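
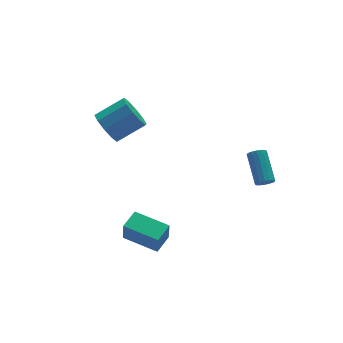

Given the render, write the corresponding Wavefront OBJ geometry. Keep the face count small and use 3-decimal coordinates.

v -2.248 3.703 2.574
v -1.689 3.866 1.653
v -0.093 3.66 2.585
v -0.652 3.497 3.506
v -1.784 4.464 1.947
v -0.188 4.259 2.88
v -2.056 4.772 2.481
v -0.46 4.566 3.414
v -2.402 4.671 3.051
v -0.806 4.465 3.983
v -2.689 4.2 3.438
v -1.092 3.995 4.37
v -2.807 3.54 3.495
v -1.211 3.334 4.427
v -2.712 2.941 3.2
v -1.116 2.736 4.133
v -2.44 2.634 2.666
v -0.844 2.428 3.599
v -2.094 2.735 2.097
v -0.498 2.529 3.029
v -1.808 3.205 1.71
v -0.211 3 2.642
v 3.259 -3.763 1.663
v 3.615 -4.037 1.943
v 3.977 -2.452 3.037
v 3.621 -2.177 2.757
v 3.757 -3.927 1.736
v 4.12 -2.342 2.83
v 3.766 -3.773 1.509
v 4.128 -2.187 2.604
v 3.639 -3.615 1.324
v 4.001 -2.03 2.418
v 3.41 -3.498 1.229
v 3.772 -1.913 2.324
v 3.14 -3.451 1.251
v 3.503 -1.866 2.345
v 2.903 -3.488 1.383
v 3.265 -1.903 2.477
v 2.76 -3.598 1.59
v 3.123 -2.013 2.684
v 2.752 -3.753 1.816
v 3.114 -2.167 2.911
v 2.879 -3.91 2.002
v 3.241 -2.325 3.096
v 3.108 -4.027 2.096
v 3.47 -2.442 3.191
v 3.377 -4.074 2.075
v 3.74 -2.489 3.169
v -3.615 -1.063 -2.297
v -3.71 -1.35 -1.022
v -2.629 -0.398 -2.074
v -2.724 -0.684 -0.799
v -2.436 -2.716 -2.581
v -2.531 -3.002 -1.306
v -1.45 -2.05 -2.358
v -1.545 -2.337 -1.083
f 2 1 5
f 2 5 3
f 3 5 6
f 3 6 4
f 5 1 7
f 5 7 6
f 6 7 8
f 6 8 4
f 7 1 9
f 7 9 8
f 8 9 10
f 8 10 4
f 9 1 11
f 9 11 10
f 10 11 12
f 10 12 4
f 11 1 13
f 11 13 12
f 12 13 14
f 12 14 4
f 13 1 15
f 13 15 14
f 14 15 16
f 14 16 4
f 15 1 17
f 15 17 16
f 16 17 18
f 16 18 4
f 17 1 19
f 17 19 18
f 18 19 20
f 18 20 4
f 19 1 21
f 19 21 20
f 20 21 22
f 20 22 4
f 21 1 2
f 21 2 22
f 22 2 3
f 22 3 4
f 24 23 27
f 24 27 25
f 25 27 28
f 25 28 26
f 27 23 29
f 27 29 28
f 28 29 30
f 28 30 26
f 29 23 31
f 29 31 30
f 30 31 32
f 30 32 26
f 31 23 33
f 31 33 32
f 32 33 34
f 32 34 26
f 33 23 35
f 33 35 34
f 34 35 36
f 34 36 26
f 35 23 37
f 35 37 36
f 36 37 38
f 36 38 26
f 37 23 39
f 37 39 38
f 38 39 40
f 38 40 26
f 39 23 41
f 39 41 40
f 40 41 42
f 40 42 26
f 41 23 43
f 41 43 42
f 42 43 44
f 42 44 26
f 43 23 45
f 43 45 44
f 44 45 46
f 44 46 26
f 45 23 47
f 45 47 46
f 46 47 48
f 46 48 26
f 47 23 24
f 47 24 48
f 48 24 25
f 48 25 26
f 50 52 49
f 53 50 49
f 49 52 51
f 51 53 49
f 50 56 52
f 54 50 53
f 54 56 50
f 52 56 51
f 55 53 51
f 51 56 55
f 55 54 53
f 56 54 55



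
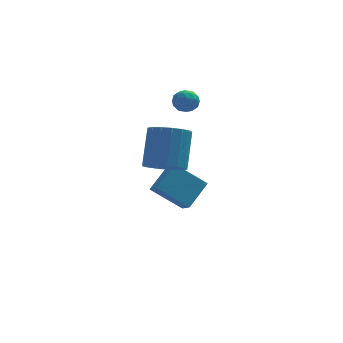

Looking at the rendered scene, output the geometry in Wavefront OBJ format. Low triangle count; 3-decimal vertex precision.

v 0.525 0.425 1.661
v 0.897 0.956 1.909
v 1.203 -0.296 2.191
v 1.575 0.235 2.439
v 0.928 0.128 2.666
v 0.509 0.574 2.339
v 1.591 0.086 1.761
v 1.172 0.532 1.434
v 1.556 0.747 1.971
v 1.146 0.772 2.53
v 0.954 -0.112 1.57
v 0.544 -0.087 2.129
v 0.651 0.754 1.739
v 1.449 -0.094 2.361
v 1.068 -0.157 2.495
v 1.287 0.155 2.641
v 0.424 0.529 1.992
v 0.642 0.841 2.137
v 0.66 0.354 2.582
v 1.458 -0.181 1.963
v 1.676 0.131 2.108
v 0.813 0.505 1.459
v 1.032 0.817 1.605
v 1.44 0.306 1.518
v 1.257 0.943 1.921
v 1.656 0.519 2.232
v 1.665 0.432 1.833
v 1.419 0.694 1.641
v 1.016 0.958 2.249
v 1.415 0.534 2.561
v 1.035 0.471 2.695
v 0.789 0.733 2.502
v 1.404 0.835 2.286
v 0.685 0.126 1.539
v 1.084 -0.298 1.851
v 1.311 -0.073 1.598
v 1.065 0.189 1.405
v 0.444 0.141 1.868
v 0.843 -0.283 2.179
v 0.681 -0.034 2.459
v 0.435 0.228 2.267
v 0.696 -0.175 1.814
v -0.322 -4.26 0.059
v 0.594 -3.996 -0.276
v 0.918 -2.857 1.506
v 0.002 -3.12 1.841
v 0.304 -3.648 -0.446
v 0.628 -2.509 1.337
v -0.129 -3.441 -0.5
v 0.195 -2.301 1.283
v -0.606 -3.42 -0.426
v -0.282 -2.281 1.356
v -1.019 -3.592 -0.241
v -0.694 -2.453 1.541
v -1.271 -3.917 0.013
v -0.947 -2.778 1.795
v -1.306 -4.321 0.277
v -0.982 -3.181 2.059
v -1.116 -4.71 0.491
v -0.792 -3.571 2.273
v -0.744 -4.996 0.606
v -0.42 -3.857 2.389
v -0.275 -5.114 0.596
v 0.049 -3.974 2.378
v 0.183 -5.035 0.463
v 0.507 -3.896 2.245
v 0.525 -4.779 0.237
v 0.85 -3.64 2.019
v 0.674 -4.404 -0.03
v 0.998 -3.265 1.753
v 1.147 -0.6 -4.539
v -0.388 -0.425 -3.269
v 0.873 0.06 -4.962
v -0.663 0.235 -3.692
v 2.103 0.445 -3.528
v 0.567 0.62 -2.258
v 1.828 1.105 -3.951
v 0.293 1.28 -2.681
f 1 38 17
f 38 12 41
f 17 41 6
f 38 41 17
f 1 17 13
f 17 6 18
f 13 18 2
f 17 18 13
f 1 13 22
f 13 2 23
f 22 23 8
f 13 23 22
f 1 22 34
f 22 8 37
f 34 37 11
f 22 37 34
f 1 34 38
f 34 11 42
f 38 42 12
f 34 42 38
f 2 18 29
f 18 6 32
f 29 32 10
f 18 32 29
f 6 41 19
f 41 12 40
f 19 40 5
f 41 40 19
f 12 42 39
f 42 11 35
f 39 35 3
f 42 35 39
f 11 37 36
f 37 8 24
f 36 24 7
f 37 24 36
f 8 23 28
f 23 2 25
f 28 25 9
f 23 25 28
f 4 30 16
f 30 10 31
f 16 31 5
f 30 31 16
f 4 16 14
f 16 5 15
f 14 15 3
f 16 15 14
f 4 14 21
f 14 3 20
f 21 20 7
f 14 20 21
f 4 21 26
f 21 7 27
f 26 27 9
f 21 27 26
f 4 26 30
f 26 9 33
f 30 33 10
f 26 33 30
f 5 31 19
f 31 10 32
f 19 32 6
f 31 32 19
f 3 15 39
f 15 5 40
f 39 40 12
f 15 40 39
f 7 20 36
f 20 3 35
f 36 35 11
f 20 35 36
f 9 27 28
f 27 7 24
f 28 24 8
f 27 24 28
f 10 33 29
f 33 9 25
f 29 25 2
f 33 25 29
f 44 43 47
f 44 47 45
f 45 47 48
f 45 48 46
f 47 43 49
f 47 49 48
f 48 49 50
f 48 50 46
f 49 43 51
f 49 51 50
f 50 51 52
f 50 52 46
f 51 43 53
f 51 53 52
f 52 53 54
f 52 54 46
f 53 43 55
f 53 55 54
f 54 55 56
f 54 56 46
f 55 43 57
f 55 57 56
f 56 57 58
f 56 58 46
f 57 43 59
f 57 59 58
f 58 59 60
f 58 60 46
f 59 43 61
f 59 61 60
f 60 61 62
f 60 62 46
f 61 43 63
f 61 63 62
f 62 63 64
f 62 64 46
f 63 43 65
f 63 65 64
f 64 65 66
f 64 66 46
f 65 43 67
f 65 67 66
f 66 67 68
f 66 68 46
f 67 43 69
f 67 69 68
f 68 69 70
f 68 70 46
f 69 43 44
f 69 44 70
f 70 44 45
f 70 45 46
f 72 74 71
f 75 72 71
f 71 74 73
f 73 75 71
f 72 78 74
f 76 72 75
f 76 78 72
f 74 78 73
f 77 75 73
f 73 78 77
f 77 76 75
f 78 76 77



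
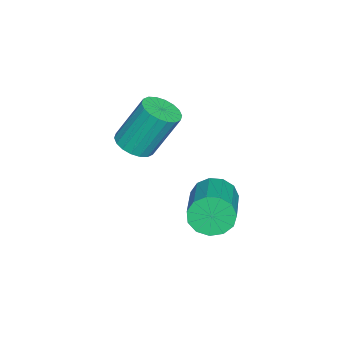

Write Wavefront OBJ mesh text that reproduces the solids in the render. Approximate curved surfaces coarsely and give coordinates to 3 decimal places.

v 0.632 -2.779 -3.212
v 1.265 -2.354 -3.318
v 0.961 -1.455 -1.535
v 0.328 -1.881 -1.428
v 1.018 -2.16 -3.458
v 0.715 -1.262 -1.674
v 0.695 -2.09 -3.548
v 0.392 -1.191 -1.765
v 0.36 -2.155 -3.572
v 0.057 -1.257 -1.789
v 0.078 -2.345 -3.525
v -0.225 -1.446 -1.741
v -0.094 -2.62 -3.415
v -0.397 -1.722 -1.632
v -0.122 -2.927 -3.266
v -0.425 -2.029 -1.482
v -0.001 -3.205 -3.105
v -0.305 -2.306 -1.322
v 0.245 -3.398 -2.966
v -0.058 -2.5 -1.182
v 0.568 -3.469 -2.875
v 0.265 -2.57 -1.092
v 0.903 -3.403 -2.851
v 0.6 -2.505 -1.068
v 1.185 -3.214 -2.899
v 0.882 -2.315 -1.115
v 1.357 -2.938 -3.008
v 1.054 -2.04 -1.225
v 1.385 -2.631 -3.158
v 1.082 -1.733 -1.374
v 2.626 0.734 -3.586
v 2.953 0.337 -4.199
v 4.96 0.888 -3.486
v 4.634 1.286 -2.874
v 2.888 0.759 -4.342
v 4.895 1.31 -3.629
v 2.74 1.174 -4.245
v 4.747 1.725 -3.532
v 2.556 1.449 -3.939
v 4.563 2 -3.227
v 2.394 1.497 -3.521
v 4.401 2.048 -2.809
v 2.306 1.303 -3.124
v 4.313 1.854 -2.411
v 2.32 0.929 -2.873
v 4.327 1.48 -2.161
v 2.431 0.493 -2.849
v 4.438 1.044 -2.137
v 2.604 0.133 -3.059
v 4.611 0.684 -2.346
v 2.785 -0.035 -3.436
v 4.792 0.516 -2.724
v 2.915 0.041 -3.861
v 4.922 0.592 -3.149
f 2 1 5
f 2 5 3
f 3 5 6
f 3 6 4
f 5 1 7
f 5 7 6
f 6 7 8
f 6 8 4
f 7 1 9
f 7 9 8
f 8 9 10
f 8 10 4
f 9 1 11
f 9 11 10
f 10 11 12
f 10 12 4
f 11 1 13
f 11 13 12
f 12 13 14
f 12 14 4
f 13 1 15
f 13 15 14
f 14 15 16
f 14 16 4
f 15 1 17
f 15 17 16
f 16 17 18
f 16 18 4
f 17 1 19
f 17 19 18
f 18 19 20
f 18 20 4
f 19 1 21
f 19 21 20
f 20 21 22
f 20 22 4
f 21 1 23
f 21 23 22
f 22 23 24
f 22 24 4
f 23 1 25
f 23 25 24
f 24 25 26
f 24 26 4
f 25 1 27
f 25 27 26
f 26 27 28
f 26 28 4
f 27 1 29
f 27 29 28
f 28 29 30
f 28 30 4
f 29 1 2
f 29 2 30
f 30 2 3
f 30 3 4
f 32 31 35
f 32 35 33
f 33 35 36
f 33 36 34
f 35 31 37
f 35 37 36
f 36 37 38
f 36 38 34
f 37 31 39
f 37 39 38
f 38 39 40
f 38 40 34
f 39 31 41
f 39 41 40
f 40 41 42
f 40 42 34
f 41 31 43
f 41 43 42
f 42 43 44
f 42 44 34
f 43 31 45
f 43 45 44
f 44 45 46
f 44 46 34
f 45 31 47
f 45 47 46
f 46 47 48
f 46 48 34
f 47 31 49
f 47 49 48
f 48 49 50
f 48 50 34
f 49 31 51
f 49 51 50
f 50 51 52
f 50 52 34
f 51 31 53
f 51 53 52
f 52 53 54
f 52 54 34
f 53 31 32
f 53 32 54
f 54 32 33
f 54 33 34



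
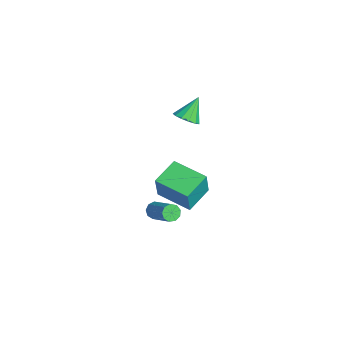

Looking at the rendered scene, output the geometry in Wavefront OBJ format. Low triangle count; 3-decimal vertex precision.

v 0.685 -2.758 -3.804
v 1.192 -3.011 -2.117
v -0.419 -1.425 -3.273
v 0.088 -1.678 -1.586
v 2.312 -1.302 -4.074
v 2.819 -1.555 -2.387
v 1.208 0.031 -3.543
v 1.715 -0.222 -1.856
v -3.52 -0.141 -1.044
v -3.012 0.509 -1.251
v -4.08 0.721 0.284
v -3.428 0.586 -1.477
v -3.873 0.432 -1.564
v -4.206 0.096 -1.487
v -4.32 -0.315 -1.269
v -4.181 -0.671 -0.98
v -3.832 -0.858 -0.711
v -3.383 -0.817 -0.548
v -2.978 -0.562 -0.543
v -2.745 -0.173 -0.697
v -2.758 0.227 -0.961
v 3.159 -3.446 -2.907
v 3.416 -3.282 -3.389
v 4.917 -2.71 -2.394
v 4.661 -2.874 -1.913
v 3.206 -2.987 -3.243
v 4.708 -2.415 -2.248
v 2.975 -2.908 -2.939
v 4.477 -2.335 -1.944
v 2.83 -3.08 -2.621
v 4.331 -2.508 -1.626
v 2.839 -3.423 -2.437
v 4.34 -2.851 -1.442
v 2.997 -3.777 -2.473
v 4.499 -3.205 -1.478
v 3.232 -3.977 -2.712
v 4.734 -3.405 -1.717
v 3.432 -3.928 -3.043
v 4.934 -3.355 -2.048
v 3.505 -3.653 -3.31
v 5.007 -3.081 -2.316
f 2 4 1
f 5 2 1
f 1 4 3
f 3 5 1
f 2 8 4
f 6 2 5
f 6 8 2
f 4 8 3
f 7 5 3
f 3 8 7
f 7 6 5
f 8 6 7
f 10 9 12
f 10 12 11
f 12 9 13
f 12 13 11
f 13 9 14
f 13 14 11
f 14 9 15
f 14 15 11
f 15 9 16
f 15 16 11
f 16 9 17
f 16 17 11
f 17 9 18
f 17 18 11
f 18 9 19
f 18 19 11
f 19 9 20
f 19 20 11
f 20 9 21
f 20 21 11
f 21 9 10
f 21 10 11
f 23 22 26
f 23 26 24
f 24 26 27
f 24 27 25
f 26 22 28
f 26 28 27
f 27 28 29
f 27 29 25
f 28 22 30
f 28 30 29
f 29 30 31
f 29 31 25
f 30 22 32
f 30 32 31
f 31 32 33
f 31 33 25
f 32 22 34
f 32 34 33
f 33 34 35
f 33 35 25
f 34 22 36
f 34 36 35
f 35 36 37
f 35 37 25
f 36 22 38
f 36 38 37
f 37 38 39
f 37 39 25
f 38 22 40
f 38 40 39
f 39 40 41
f 39 41 25
f 40 22 23
f 40 23 41
f 41 23 24
f 41 24 25



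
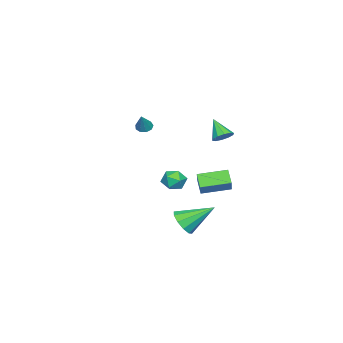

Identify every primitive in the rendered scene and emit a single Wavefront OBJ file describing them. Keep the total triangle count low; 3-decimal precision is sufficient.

v 2.337 4.481 0.02
v 1.861 4.059 0.67
v 3.17 4.855 0.874
v 2.694 4.433 1.524
v 3.186 3.147 -0.224
v 2.71 2.725 0.426
v 4.019 3.521 0.63
v 3.543 3.099 1.28
v 4.086 2.592 -2.047
v 4.552 2.322 -1.389
v 3.374 4.028 -0.953
v 4.838 2.67 -1.659
v 4.838 2.988 -2.077
v 4.55 3.155 -2.484
v 4.085 3.107 -2.723
v 3.62 2.862 -2.704
v 3.334 2.514 -2.434
v 3.335 2.196 -2.016
v 3.622 2.029 -1.61
v 4.087 2.078 -1.37
v -3.163 -3.461 1.062
v -2.854 -3.161 0.788
v -2.437 -3.259 2.098
v -3.11 -2.971 0.93
v -3.39 -3.01 1.134
v -3.564 -3.26 1.305
v -3.55 -3.604 1.362
v -3.355 -3.881 1.279
v -3.07 -3.961 1.095
v -2.828 -3.807 0.895
v -2.743 -3.491 0.774
v -0.12 2.809 2.506
v 0.453 2.769 2.741
v -0.58 2.011 3.494
v 0.279 3.069 2.903
v -0.047 3.271 2.914
v -0.401 3.295 2.769
v -0.647 3.134 2.523
v -0.692 2.849 2.272
v -0.519 2.548 2.11
v -0.193 2.347 2.099
v 0.161 2.322 2.244
v 0.408 2.483 2.489
v -2.541 -0.823 -2.992
v -1.961 -1.309 -2.771
v -3.339 -1.411 -2.189
v -2.759 -1.897 -1.968
v -2.732 -1.134 -1.769
v -2.238 -0.771 -2.266
v -3.062 -1.949 -2.694
v -2.568 -1.586 -3.191
v -2.282 -2.005 -2.587
v -2.078 -1.501 -2.015
v -3.222 -1.219 -2.945
v -3.018 -0.715 -2.373
f 2 4 1
f 5 2 1
f 1 4 3
f 3 5 1
f 2 8 4
f 6 2 5
f 6 8 2
f 4 8 3
f 7 5 3
f 3 8 7
f 7 6 5
f 8 6 7
f 10 9 12
f 10 12 11
f 12 9 13
f 12 13 11
f 13 9 14
f 13 14 11
f 14 9 15
f 14 15 11
f 15 9 16
f 15 16 11
f 16 9 17
f 16 17 11
f 17 9 18
f 17 18 11
f 18 9 19
f 18 19 11
f 19 9 20
f 19 20 11
f 20 9 10
f 20 10 11
f 22 21 24
f 22 24 23
f 24 21 25
f 24 25 23
f 25 21 26
f 25 26 23
f 26 21 27
f 26 27 23
f 27 21 28
f 27 28 23
f 28 21 29
f 28 29 23
f 29 21 30
f 29 30 23
f 30 21 31
f 30 31 23
f 31 21 22
f 31 22 23
f 33 32 35
f 33 35 34
f 35 32 36
f 35 36 34
f 36 32 37
f 36 37 34
f 37 32 38
f 37 38 34
f 38 32 39
f 38 39 34
f 39 32 40
f 39 40 34
f 40 32 41
f 40 41 34
f 41 32 42
f 41 42 34
f 42 32 43
f 42 43 34
f 43 32 33
f 43 33 34
f 44 55 49
f 44 49 45
f 44 45 51
f 44 51 54
f 44 54 55
f 45 49 53
f 49 55 48
f 55 54 46
f 54 51 50
f 51 45 52
f 47 53 48
f 47 48 46
f 47 46 50
f 47 50 52
f 47 52 53
f 48 53 49
f 46 48 55
f 50 46 54
f 52 50 51
f 53 52 45



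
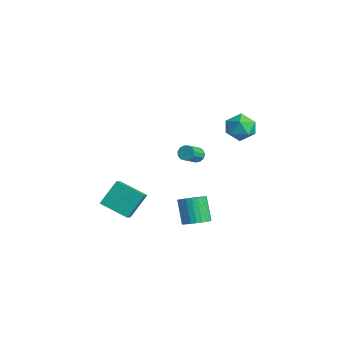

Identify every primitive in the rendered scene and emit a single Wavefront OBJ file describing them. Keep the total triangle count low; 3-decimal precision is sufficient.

v 1.043 4.192 3.425
v 1.837 4.094 2.827
v 1.143 2.626 3.813
v 1.937 2.528 3.215
v 2.009 3.06 4.057
v 1.947 4.028 3.818
v 1.033 2.692 2.822
v 0.971 3.66 2.583
v 1.831 3.168 2.454
v 2.434 3.395 3.218
v 0.546 3.325 3.422
v 1.149 3.552 4.186
v -1.226 1.946 -0.007
v -0.79 2.004 -0.303
v -0.198 1.091 0.391
v -0.634 1.034 0.687
v -0.762 2.195 -0.075
v -0.171 1.282 0.619
v -0.882 2.307 0.174
v -0.291 1.394 0.869
v -1.111 2.304 0.366
v -0.52 1.392 1.061
v -1.376 2.188 0.439
v -0.785 1.276 1.134
v -1.594 1.995 0.371
v -1.003 1.083 1.065
v -1.694 1.787 0.182
v -1.103 0.874 0.877
v -1.646 1.629 -0.066
v -1.055 0.716 0.628
v -1.464 1.572 -0.296
v -0.873 0.659 0.398
v -1.207 1.633 -0.435
v -0.615 0.721 0.26
v -0.955 1.794 -0.437
v -0.364 0.882 0.257
v -4.027 -2.646 -4.475
v -3.439 -3.077 -4.059
v -4.233 -1.53 -3.027
v -3.645 -1.961 -2.611
v -2.695 -1.499 -5.169
v -2.107 -1.93 -4.753
v -2.901 -0.383 -3.721
v -2.313 -0.814 -3.305
v 1.55 0.752 -3.676
v 2.197 0.463 -3.264
v 1.318 0.559 -1.813
v 0.67 0.848 -2.224
v 2.252 0.778 -3.252
v 1.372 0.874 -1.801
v 2.199 1.089 -3.305
v 1.319 1.185 -1.853
v 2.047 1.349 -3.414
v 1.168 1.445 -1.962
v 1.82 1.518 -3.563
v 0.94 1.614 -2.111
v 1.552 1.57 -3.729
v 0.672 1.666 -2.277
v 1.283 1.498 -3.887
v 0.403 1.594 -2.436
v 1.055 1.312 -4.013
v 0.175 1.408 -2.561
v 0.902 1.041 -4.087
v 0.023 1.137 -2.636
v 0.848 0.726 -4.099
v -0.032 0.822 -2.648
v 0.901 0.415 -4.047
v 0.021 0.511 -2.595
v 1.052 0.155 -3.938
v 0.173 0.251 -2.486
v 1.28 -0.014 -3.789
v 0.4 0.082 -2.337
v 1.548 -0.066 -3.623
v 0.668 0.03 -2.171
v 1.817 0.006 -3.464
v 0.937 0.102 -2.013
v 2.045 0.192 -3.339
v 1.165 0.288 -1.887
f 1 12 6
f 1 6 2
f 1 2 8
f 1 8 11
f 1 11 12
f 2 6 10
f 6 12 5
f 12 11 3
f 11 8 7
f 8 2 9
f 4 10 5
f 4 5 3
f 4 3 7
f 4 7 9
f 4 9 10
f 5 10 6
f 3 5 12
f 7 3 11
f 9 7 8
f 10 9 2
f 14 13 17
f 14 17 15
f 15 17 18
f 15 18 16
f 17 13 19
f 17 19 18
f 18 19 20
f 18 20 16
f 19 13 21
f 19 21 20
f 20 21 22
f 20 22 16
f 21 13 23
f 21 23 22
f 22 23 24
f 22 24 16
f 23 13 25
f 23 25 24
f 24 25 26
f 24 26 16
f 25 13 27
f 25 27 26
f 26 27 28
f 26 28 16
f 27 13 29
f 27 29 28
f 28 29 30
f 28 30 16
f 29 13 31
f 29 31 30
f 30 31 32
f 30 32 16
f 31 13 33
f 31 33 32
f 32 33 34
f 32 34 16
f 33 13 35
f 33 35 34
f 34 35 36
f 34 36 16
f 35 13 14
f 35 14 36
f 36 14 15
f 36 15 16
f 38 40 37
f 41 38 37
f 37 40 39
f 39 41 37
f 38 44 40
f 42 38 41
f 42 44 38
f 40 44 39
f 43 41 39
f 39 44 43
f 43 42 41
f 44 42 43
f 46 45 49
f 46 49 47
f 47 49 50
f 47 50 48
f 49 45 51
f 49 51 50
f 50 51 52
f 50 52 48
f 51 45 53
f 51 53 52
f 52 53 54
f 52 54 48
f 53 45 55
f 53 55 54
f 54 55 56
f 54 56 48
f 55 45 57
f 55 57 56
f 56 57 58
f 56 58 48
f 57 45 59
f 57 59 58
f 58 59 60
f 58 60 48
f 59 45 61
f 59 61 60
f 60 61 62
f 60 62 48
f 61 45 63
f 61 63 62
f 62 63 64
f 62 64 48
f 63 45 65
f 63 65 64
f 64 65 66
f 64 66 48
f 65 45 67
f 65 67 66
f 66 67 68
f 66 68 48
f 67 45 69
f 67 69 68
f 68 69 70
f 68 70 48
f 69 45 71
f 69 71 70
f 70 71 72
f 70 72 48
f 71 45 73
f 71 73 72
f 72 73 74
f 72 74 48
f 73 45 75
f 73 75 74
f 74 75 76
f 74 76 48
f 75 45 77
f 75 77 76
f 76 77 78
f 76 78 48
f 77 45 46
f 77 46 78
f 78 46 47
f 78 47 48



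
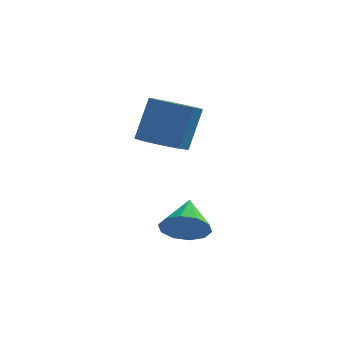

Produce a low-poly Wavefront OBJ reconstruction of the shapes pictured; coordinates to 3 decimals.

v 3.714 -3.175 -3.751
v 4.324 -2.724 -4.356
v 3.586 -1.845 -2.889
v 3.767 -2.645 -4.561
v 3.189 -2.768 -4.458
v 2.812 -3.046 -4.084
v 2.78 -3.374 -3.583
v 3.104 -3.626 -3.146
v 3.661 -3.705 -2.94
v 4.239 -3.582 -3.044
v 4.616 -3.304 -3.418
v 4.649 -2.976 -3.919
v 2.206 -0.42 -0.724
v 3.226 -0.463 -0.922
v 3.614 0.197 0.925
v 2.594 0.24 1.124
v 2.971 0.177 -1.098
v 3.358 0.838 0.75
v 2.358 0.538 -1.098
v 2.745 1.199 0.749
v 1.674 0.45 -0.924
v 2.061 1.111 0.924
v 1.239 -0.045 -0.655
v 1.626 0.616 1.192
v 1.257 -0.715 -0.419
v 1.644 -0.055 1.428
v 1.719 -1.248 -0.326
v 2.106 -0.587 1.522
v 2.409 -1.394 -0.418
v 2.796 -0.733 1.429
v 3.004 -1.084 -0.654
v 3.392 -0.423 1.194
f 2 1 4
f 2 4 3
f 4 1 5
f 4 5 3
f 5 1 6
f 5 6 3
f 6 1 7
f 6 7 3
f 7 1 8
f 7 8 3
f 8 1 9
f 8 9 3
f 9 1 10
f 9 10 3
f 10 1 11
f 10 11 3
f 11 1 12
f 11 12 3
f 12 1 2
f 12 2 3
f 14 13 17
f 14 17 15
f 15 17 18
f 15 18 16
f 17 13 19
f 17 19 18
f 18 19 20
f 18 20 16
f 19 13 21
f 19 21 20
f 20 21 22
f 20 22 16
f 21 13 23
f 21 23 22
f 22 23 24
f 22 24 16
f 23 13 25
f 23 25 24
f 24 25 26
f 24 26 16
f 25 13 27
f 25 27 26
f 26 27 28
f 26 28 16
f 27 13 29
f 27 29 28
f 28 29 30
f 28 30 16
f 29 13 31
f 29 31 30
f 30 31 32
f 30 32 16
f 31 13 14
f 31 14 32
f 32 14 15
f 32 15 16



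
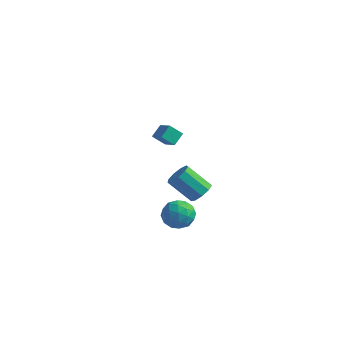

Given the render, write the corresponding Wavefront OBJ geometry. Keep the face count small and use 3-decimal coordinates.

v -2.04 2.66 -3.08
v -1.635 2.088 -2.842
v -2.834 1.728 -1.663
v -3.24 2.3 -1.9
v -1.51 2.507 -2.587
v -2.709 2.147 -1.407
v -1.633 2.998 -2.563
v -2.832 2.638 -1.383
v -1.947 3.33 -2.78
v -3.146 2.97 -1.601
v -2.304 3.349 -3.138
v -3.503 2.989 -1.958
v -2.538 3.045 -3.468
v -3.737 2.686 -2.289
v -2.54 2.561 -3.617
v -3.739 2.202 -2.438
v -2.307 2.124 -3.514
v -3.506 1.764 -2.335
v -1.95 1.937 -3.208
v -3.149 1.577 -2.029
v -1.816 0.968 -4.453
v -1.426 0.38 -3.839
v -2.994 1.16 -3.521
v -2.604 0.572 -2.907
v -2.218 1.41 -3.062
v -1.49 1.292 -3.638
v -2.93 0.248 -3.722
v -2.202 0.13 -4.298
v -2.114 -0.065 -3.387
v -1.674 0.653 -2.979
v -2.746 0.887 -4.381
v -2.306 1.605 -3.973
v -1.518 0.658 -4.228
v -2.902 0.882 -3.132
v -2.676 1.375 -3.223
v -2.446 1.03 -2.862
v -1.555 1.193 -4.109
v -1.326 0.848 -3.748
v -1.792 1.453 -3.292
v -3.094 0.692 -3.612
v -2.865 0.347 -3.251
v -1.974 0.51 -4.498
v -1.744 0.165 -4.137
v -2.628 0.087 -4.068
v -1.693 0.05 -3.601
v -2.385 0.163 -3.054
v -2.577 -0.028 -3.533
v -2.149 -0.097 -3.871
v -1.434 0.472 -3.361
v -2.127 0.585 -2.814
v -1.9 1.078 -2.904
v -1.472 1.008 -3.243
v -1.839 0.211 -3.096
v -2.293 0.955 -4.546
v -2.986 1.068 -3.999
v -2.948 0.532 -4.117
v -2.52 0.462 -4.456
v -2.035 1.377 -4.306
v -2.727 1.49 -3.759
v -2.271 1.637 -3.489
v -1.843 1.568 -3.827
v -2.581 1.329 -4.264
v -1.844 -1.293 3.336
v -1.797 -0.634 3.805
v -2.626 -0.933 2.91
v -2.579 -0.275 3.379
v -1.341 -0.905 2.741
v -1.294 -0.247 3.21
v -2.123 -0.546 2.315
v -2.076 0.113 2.784
f 2 1 5
f 2 5 3
f 3 5 6
f 3 6 4
f 5 1 7
f 5 7 6
f 6 7 8
f 6 8 4
f 7 1 9
f 7 9 8
f 8 9 10
f 8 10 4
f 9 1 11
f 9 11 10
f 10 11 12
f 10 12 4
f 11 1 13
f 11 13 12
f 12 13 14
f 12 14 4
f 13 1 15
f 13 15 14
f 14 15 16
f 14 16 4
f 15 1 17
f 15 17 16
f 16 17 18
f 16 18 4
f 17 1 19
f 17 19 18
f 18 19 20
f 18 20 4
f 19 1 2
f 19 2 20
f 20 2 3
f 20 3 4
f 21 58 37
f 58 32 61
f 37 61 26
f 58 61 37
f 21 37 33
f 37 26 38
f 33 38 22
f 37 38 33
f 21 33 42
f 33 22 43
f 42 43 28
f 33 43 42
f 21 42 54
f 42 28 57
f 54 57 31
f 42 57 54
f 21 54 58
f 54 31 62
f 58 62 32
f 54 62 58
f 22 38 49
f 38 26 52
f 49 52 30
f 38 52 49
f 26 61 39
f 61 32 60
f 39 60 25
f 61 60 39
f 32 62 59
f 62 31 55
f 59 55 23
f 62 55 59
f 31 57 56
f 57 28 44
f 56 44 27
f 57 44 56
f 28 43 48
f 43 22 45
f 48 45 29
f 43 45 48
f 24 50 36
f 50 30 51
f 36 51 25
f 50 51 36
f 24 36 34
f 36 25 35
f 34 35 23
f 36 35 34
f 24 34 41
f 34 23 40
f 41 40 27
f 34 40 41
f 24 41 46
f 41 27 47
f 46 47 29
f 41 47 46
f 24 46 50
f 46 29 53
f 50 53 30
f 46 53 50
f 25 51 39
f 51 30 52
f 39 52 26
f 51 52 39
f 23 35 59
f 35 25 60
f 59 60 32
f 35 60 59
f 27 40 56
f 40 23 55
f 56 55 31
f 40 55 56
f 29 47 48
f 47 27 44
f 48 44 28
f 47 44 48
f 30 53 49
f 53 29 45
f 49 45 22
f 53 45 49
f 64 66 63
f 67 64 63
f 63 66 65
f 65 67 63
f 64 70 66
f 68 64 67
f 68 70 64
f 66 70 65
f 69 67 65
f 65 70 69
f 69 68 67
f 70 68 69



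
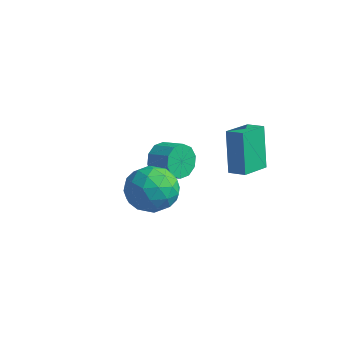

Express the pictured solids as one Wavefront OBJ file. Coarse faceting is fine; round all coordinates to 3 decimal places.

v -3.437 3.559 -2.074
v -3.125 3.167 -2.881
v -1.992 3.309 -2.513
v -2.303 3.701 -1.706
v -3.17 3.746 -2.967
v -2.036 3.888 -2.598
v -3.316 4.253 -2.711
v -2.183 4.396 -2.342
v -3.509 4.496 -2.213
v -2.376 4.638 -1.844
v -3.674 4.38 -1.661
v -2.541 4.523 -1.292
v -3.748 3.951 -1.267
v -2.615 4.093 -0.899
v -3.704 3.372 -1.182
v -2.57 3.514 -0.813
v -3.557 2.864 -1.438
v -2.424 3.007 -1.069
v -3.364 2.622 -1.936
v -2.231 2.764 -1.567
v -3.199 2.737 -2.488
v -2.066 2.88 -2.119
v 0.738 0.31 0.611
v 1.376 -0.156 -0.36
v -0.256 -1.444 0.8
v 0.382 -1.91 -0.171
v 0.968 -1.68 0.91
v 1.583 -0.596 0.794
v -0.463 -1.004 -0.354
v 0.152 0.08 -0.47
v 0.634 -0.968 -0.956
v 1.518 -1.386 -0.175
v -0.398 -0.214 0.615
v 0.486 -0.632 1.396
v 1.144 0.231 0.109
v -0.024 -1.831 0.331
v 0.32 -1.695 0.966
v 0.695 -1.969 0.396
v 1.266 -0.028 0.787
v 1.641 -0.302 0.216
v 1.401 -1.197 0.963
v -0.521 -1.298 0.224
v -0.146 -1.572 -0.347
v 0.425 0.369 0.044
v 0.8 0.095 -0.526
v -0.281 -0.403 -0.523
v 1.083 -0.52 -0.812
v 0.498 -1.551 -0.701
v 0.002 -1.019 -0.808
v 0.364 -0.382 -0.877
v 1.603 -0.766 -0.353
v 1.018 -1.796 -0.242
v 1.363 -1.661 0.393
v 1.724 -1.024 0.325
v 1.166 -1.243 -0.703
v 0.102 0.196 0.682
v -0.483 -0.834 0.793
v -0.604 -0.576 0.115
v -0.243 0.061 0.047
v 0.622 -0.049 1.141
v 0.037 -1.08 1.252
v 0.756 -1.218 1.317
v 1.118 -0.581 1.248
v -0.046 -0.357 1.143
v 2.528 1.681 1.019
v 1.94 2.107 3.074
v 2.319 3.172 0.65
v 1.731 3.598 2.706
v 3.329 1.842 1.214
v 2.741 2.268 3.27
v 3.12 3.333 0.846
v 2.532 3.759 2.901
f 2 1 5
f 2 5 3
f 3 5 6
f 3 6 4
f 5 1 7
f 5 7 6
f 6 7 8
f 6 8 4
f 7 1 9
f 7 9 8
f 8 9 10
f 8 10 4
f 9 1 11
f 9 11 10
f 10 11 12
f 10 12 4
f 11 1 13
f 11 13 12
f 12 13 14
f 12 14 4
f 13 1 15
f 13 15 14
f 14 15 16
f 14 16 4
f 15 1 17
f 15 17 16
f 16 17 18
f 16 18 4
f 17 1 19
f 17 19 18
f 18 19 20
f 18 20 4
f 19 1 21
f 19 21 20
f 20 21 22
f 20 22 4
f 21 1 2
f 21 2 22
f 22 2 3
f 22 3 4
f 23 60 39
f 60 34 63
f 39 63 28
f 60 63 39
f 23 39 35
f 39 28 40
f 35 40 24
f 39 40 35
f 23 35 44
f 35 24 45
f 44 45 30
f 35 45 44
f 23 44 56
f 44 30 59
f 56 59 33
f 44 59 56
f 23 56 60
f 56 33 64
f 60 64 34
f 56 64 60
f 24 40 51
f 40 28 54
f 51 54 32
f 40 54 51
f 28 63 41
f 63 34 62
f 41 62 27
f 63 62 41
f 34 64 61
f 64 33 57
f 61 57 25
f 64 57 61
f 33 59 58
f 59 30 46
f 58 46 29
f 59 46 58
f 30 45 50
f 45 24 47
f 50 47 31
f 45 47 50
f 26 52 38
f 52 32 53
f 38 53 27
f 52 53 38
f 26 38 36
f 38 27 37
f 36 37 25
f 38 37 36
f 26 36 43
f 36 25 42
f 43 42 29
f 36 42 43
f 26 43 48
f 43 29 49
f 48 49 31
f 43 49 48
f 26 48 52
f 48 31 55
f 52 55 32
f 48 55 52
f 27 53 41
f 53 32 54
f 41 54 28
f 53 54 41
f 25 37 61
f 37 27 62
f 61 62 34
f 37 62 61
f 29 42 58
f 42 25 57
f 58 57 33
f 42 57 58
f 31 49 50
f 49 29 46
f 50 46 30
f 49 46 50
f 32 55 51
f 55 31 47
f 51 47 24
f 55 47 51
f 66 68 65
f 69 66 65
f 65 68 67
f 67 69 65
f 66 72 68
f 70 66 69
f 70 72 66
f 68 72 67
f 71 69 67
f 67 72 71
f 71 70 69
f 72 70 71



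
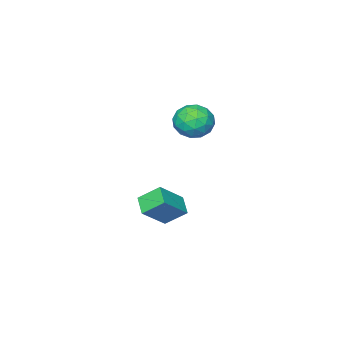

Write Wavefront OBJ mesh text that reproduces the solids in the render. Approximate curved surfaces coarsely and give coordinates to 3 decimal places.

v 2.352 1.202 -4.363
v 1.818 0.305 -3.857
v 3.733 1.062 -3.155
v 3.199 0.165 -2.649
v 3.021 0.315 -5.231
v 2.487 -0.582 -4.725
v 4.402 0.175 -4.023
v 3.868 -0.722 -3.517
v 2.106 1.852 1.028
v 2.954 1.565 1.638
v 1.046 0.915 2.062
v 1.894 0.628 2.672
v 1.545 1.654 2.677
v 2.201 2.233 2.038
v 1.799 0.247 1.662
v 2.455 0.826 1.023
v 2.764 0.574 2.03
v 2.608 1.443 2.657
v 1.392 1.037 1.043
v 1.236 1.906 1.67
v 2.623 1.791 1.242
v 1.377 0.689 2.458
v 1.172 1.292 2.46
v 1.67 1.124 2.819
v 2.18 2.183 1.477
v 2.679 2.015 1.836
v 1.851 2.067 2.446
v 1.321 0.465 1.864
v 1.82 0.297 2.223
v 2.33 1.356 0.881
v 2.828 1.188 1.24
v 2.149 0.413 1.254
v 3.01 1.039 1.831
v 2.387 0.489 2.439
v 2.331 0.265 1.845
v 2.716 0.605 1.47
v 2.918 1.55 2.2
v 2.295 1 2.807
v 2.09 1.602 2.81
v 2.475 1.943 2.434
v 2.806 0.967 2.43
v 1.705 1.48 0.893
v 1.082 0.93 1.5
v 1.525 0.537 1.266
v 1.91 0.878 0.89
v 1.613 1.991 1.261
v 0.99 1.441 1.869
v 1.284 1.875 2.23
v 1.669 2.215 1.855
v 1.194 1.513 1.27
f 2 4 1
f 5 2 1
f 1 4 3
f 3 5 1
f 2 8 4
f 6 2 5
f 6 8 2
f 4 8 3
f 7 5 3
f 3 8 7
f 7 6 5
f 8 6 7
f 9 46 25
f 46 20 49
f 25 49 14
f 46 49 25
f 9 25 21
f 25 14 26
f 21 26 10
f 25 26 21
f 9 21 30
f 21 10 31
f 30 31 16
f 21 31 30
f 9 30 42
f 30 16 45
f 42 45 19
f 30 45 42
f 9 42 46
f 42 19 50
f 46 50 20
f 42 50 46
f 10 26 37
f 26 14 40
f 37 40 18
f 26 40 37
f 14 49 27
f 49 20 48
f 27 48 13
f 49 48 27
f 20 50 47
f 50 19 43
f 47 43 11
f 50 43 47
f 19 45 44
f 45 16 32
f 44 32 15
f 45 32 44
f 16 31 36
f 31 10 33
f 36 33 17
f 31 33 36
f 12 38 24
f 38 18 39
f 24 39 13
f 38 39 24
f 12 24 22
f 24 13 23
f 22 23 11
f 24 23 22
f 12 22 29
f 22 11 28
f 29 28 15
f 22 28 29
f 12 29 34
f 29 15 35
f 34 35 17
f 29 35 34
f 12 34 38
f 34 17 41
f 38 41 18
f 34 41 38
f 13 39 27
f 39 18 40
f 27 40 14
f 39 40 27
f 11 23 47
f 23 13 48
f 47 48 20
f 23 48 47
f 15 28 44
f 28 11 43
f 44 43 19
f 28 43 44
f 17 35 36
f 35 15 32
f 36 32 16
f 35 32 36
f 18 41 37
f 41 17 33
f 37 33 10
f 41 33 37



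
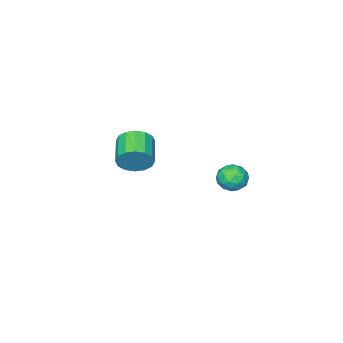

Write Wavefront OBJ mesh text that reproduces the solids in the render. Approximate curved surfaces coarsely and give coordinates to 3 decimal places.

v 2.235 3.105 -2.706
v 2.596 3.605 -2.165
v 2.744 2.055 -2.075
v 3.105 2.555 -1.534
v 2.289 2.476 -1.539
v 1.974 3.125 -1.928
v 3.366 2.535 -2.312
v 3.051 3.184 -2.701
v 3.295 3.252 -1.921
v 2.629 3.216 -1.444
v 2.711 2.444 -2.796
v 2.045 2.408 -2.319
v 2.37 3.448 -2.491
v 2.97 2.212 -1.749
v 2.49 2.166 -1.752
v 2.702 2.46 -1.434
v 2.005 3.166 -2.351
v 2.217 3.459 -2.034
v 2.037 2.796 -1.666
v 3.123 2.201 -2.206
v 3.335 2.494 -1.889
v 2.638 3.2 -2.806
v 2.85 3.494 -2.488
v 3.303 2.864 -2.574
v 2.994 3.534 -2.03
v 3.293 2.916 -1.659
v 3.446 2.905 -2.116
v 3.261 3.286 -2.345
v 2.602 3.513 -1.749
v 2.902 2.895 -1.378
v 2.422 2.849 -1.381
v 2.237 3.231 -1.61
v 3.013 3.305 -1.606
v 2.438 2.765 -2.862
v 2.738 2.147 -2.491
v 3.103 2.429 -2.63
v 2.918 2.811 -2.859
v 2.047 2.744 -2.581
v 2.346 2.126 -2.21
v 2.079 2.374 -1.895
v 1.894 2.755 -2.124
v 2.327 2.355 -2.634
v 3.908 -2.58 -3.006
v 4.425 -2.697 -2.218
v 3.389 -3.817 -1.705
v 2.872 -3.7 -2.494
v 4.1 -2.345 -2.106
v 3.064 -3.465 -1.593
v 3.724 -2.056 -2.235
v 2.687 -3.177 -1.723
v 3.397 -1.908 -2.571
v 2.361 -3.028 -2.059
v 3.207 -1.939 -3.024
v 2.171 -3.059 -2.511
v 3.205 -2.142 -3.472
v 2.169 -3.262 -2.959
v 3.391 -2.463 -3.795
v 2.355 -3.583 -3.282
v 3.716 -2.815 -3.907
v 2.68 -3.935 -3.394
v 4.093 -3.103 -3.777
v 3.056 -4.224 -3.265
v 4.419 -3.252 -3.441
v 3.383 -4.372 -2.929
v 4.609 -3.221 -2.989
v 3.573 -4.341 -2.476
v 4.611 -3.018 -2.541
v 3.575 -4.138 -2.028
f 1 38 17
f 38 12 41
f 17 41 6
f 38 41 17
f 1 17 13
f 17 6 18
f 13 18 2
f 17 18 13
f 1 13 22
f 13 2 23
f 22 23 8
f 13 23 22
f 1 22 34
f 22 8 37
f 34 37 11
f 22 37 34
f 1 34 38
f 34 11 42
f 38 42 12
f 34 42 38
f 2 18 29
f 18 6 32
f 29 32 10
f 18 32 29
f 6 41 19
f 41 12 40
f 19 40 5
f 41 40 19
f 12 42 39
f 42 11 35
f 39 35 3
f 42 35 39
f 11 37 36
f 37 8 24
f 36 24 7
f 37 24 36
f 8 23 28
f 23 2 25
f 28 25 9
f 23 25 28
f 4 30 16
f 30 10 31
f 16 31 5
f 30 31 16
f 4 16 14
f 16 5 15
f 14 15 3
f 16 15 14
f 4 14 21
f 14 3 20
f 21 20 7
f 14 20 21
f 4 21 26
f 21 7 27
f 26 27 9
f 21 27 26
f 4 26 30
f 26 9 33
f 30 33 10
f 26 33 30
f 5 31 19
f 31 10 32
f 19 32 6
f 31 32 19
f 3 15 39
f 15 5 40
f 39 40 12
f 15 40 39
f 7 20 36
f 20 3 35
f 36 35 11
f 20 35 36
f 9 27 28
f 27 7 24
f 28 24 8
f 27 24 28
f 10 33 29
f 33 9 25
f 29 25 2
f 33 25 29
f 44 43 47
f 44 47 45
f 45 47 48
f 45 48 46
f 47 43 49
f 47 49 48
f 48 49 50
f 48 50 46
f 49 43 51
f 49 51 50
f 50 51 52
f 50 52 46
f 51 43 53
f 51 53 52
f 52 53 54
f 52 54 46
f 53 43 55
f 53 55 54
f 54 55 56
f 54 56 46
f 55 43 57
f 55 57 56
f 56 57 58
f 56 58 46
f 57 43 59
f 57 59 58
f 58 59 60
f 58 60 46
f 59 43 61
f 59 61 60
f 60 61 62
f 60 62 46
f 61 43 63
f 61 63 62
f 62 63 64
f 62 64 46
f 63 43 65
f 63 65 64
f 64 65 66
f 64 66 46
f 65 43 67
f 65 67 66
f 66 67 68
f 66 68 46
f 67 43 44
f 67 44 68
f 68 44 45
f 68 45 46



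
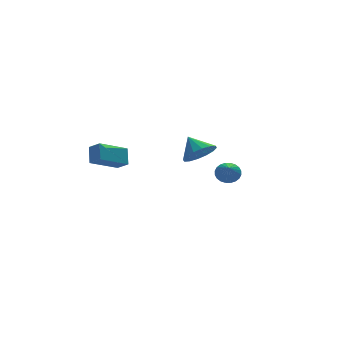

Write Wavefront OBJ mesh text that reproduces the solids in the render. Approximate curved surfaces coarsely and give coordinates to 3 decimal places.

v 3.746 3.089 -0.727
v 4.22 2.592 -1.03
v 3.394 2.231 0.127
v 4.391 2.72 -0.83
v 4.465 2.904 -0.615
v 4.429 3.117 -0.417
v 4.289 3.325 -0.266
v 4.066 3.497 -0.185
v 3.795 3.607 -0.186
v 3.516 3.638 -0.27
v 3.273 3.585 -0.424
v 3.101 3.457 -0.623
v 3.028 3.273 -0.838
v 3.064 3.061 -1.037
v 3.204 2.853 -1.188
v 3.426 2.681 -1.269
v 3.698 2.571 -1.267
v 3.976 2.54 -1.183
v 0.672 -0.169 2.763
v 1.609 0.213 2.633
v 0.388 0.829 3.657
v 1.311 0.454 2.27
v 0.843 0.529 2.039
v 0.328 0.416 2.001
v -0.094 0.147 2.168
v -0.312 -0.207 2.494
v -0.265 -0.551 2.892
v 0.032 -0.792 3.255
v 0.501 -0.867 3.487
v 1.015 -0.754 3.524
v 1.438 -0.485 3.357
v 1.655 -0.131 3.031
v -4.591 2.551 1.805
v -4.348 3.317 2.627
v -2.872 2.913 0.959
v -2.629 3.679 1.782
v -4.211 1.901 2.298
v -3.968 2.667 3.121
v -2.492 2.263 1.453
v -2.249 3.029 2.275
f 2 1 4
f 2 4 3
f 4 1 5
f 4 5 3
f 5 1 6
f 5 6 3
f 6 1 7
f 6 7 3
f 7 1 8
f 7 8 3
f 8 1 9
f 8 9 3
f 9 1 10
f 9 10 3
f 10 1 11
f 10 11 3
f 11 1 12
f 11 12 3
f 12 1 13
f 12 13 3
f 13 1 14
f 13 14 3
f 14 1 15
f 14 15 3
f 15 1 16
f 15 16 3
f 16 1 17
f 16 17 3
f 17 1 18
f 17 18 3
f 18 1 2
f 18 2 3
f 20 19 22
f 20 22 21
f 22 19 23
f 22 23 21
f 23 19 24
f 23 24 21
f 24 19 25
f 24 25 21
f 25 19 26
f 25 26 21
f 26 19 27
f 26 27 21
f 27 19 28
f 27 28 21
f 28 19 29
f 28 29 21
f 29 19 30
f 29 30 21
f 30 19 31
f 30 31 21
f 31 19 32
f 31 32 21
f 32 19 20
f 32 20 21
f 34 36 33
f 37 34 33
f 33 36 35
f 35 37 33
f 34 40 36
f 38 34 37
f 38 40 34
f 36 40 35
f 39 37 35
f 35 40 39
f 39 38 37
f 40 38 39



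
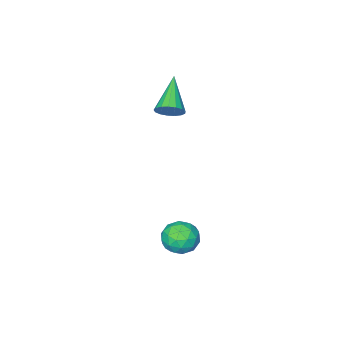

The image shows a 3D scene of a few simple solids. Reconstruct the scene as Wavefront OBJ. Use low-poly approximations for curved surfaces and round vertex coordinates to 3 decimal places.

v -1.078 -2.218 3.331
v -0.772 -1.927 3.927
v -2.322 -3.442 4.569
v -1.043 -1.717 3.861
v -1.323 -1.622 3.674
v -1.546 -1.664 3.408
v -1.662 -1.832 3.125
v -1.644 -2.089 2.889
v -1.496 -2.376 2.754
v -1.253 -2.626 2.752
v -0.969 -2.783 2.882
v -0.71 -2.811 3.115
v -0.535 -2.702 3.397
v -0.485 -2.483 3.665
v -0.57 -2.203 3.856
v 2.372 3.88 -0.03
v 3.232 3.579 0.054
v 2.008 2.641 -0.754
v 2.868 2.34 -0.67
v 2.332 2.404 0.069
v 2.556 3.17 0.516
v 2.684 3.05 -1.216
v 2.908 3.816 -0.769
v 3.424 3.066 -0.679
v 3.207 2.667 0.115
v 2.033 3.553 -0.815
v 1.816 3.154 -0.021
v 2.834 3.838 0.075
v 2.406 2.382 -0.775
v 2.091 2.419 -0.341
v 2.596 2.242 -0.292
v 2.437 3.598 0.347
v 2.942 3.421 0.396
v 2.413 2.73 0.405
v 2.298 2.799 -1.096
v 2.803 2.622 -1.047
v 2.644 3.978 -0.408
v 3.149 3.801 -0.359
v 2.827 3.49 -1.105
v 3.452 3.36 -0.306
v 3.239 2.631 -0.731
v 3.13 3.049 -1.052
v 3.262 3.499 -0.789
v 3.324 3.125 0.161
v 3.111 2.397 -0.265
v 2.795 2.434 0.169
v 2.927 2.884 0.432
v 3.438 2.824 -0.27
v 2.129 3.823 -0.435
v 1.916 3.095 -0.861
v 2.313 3.336 -1.132
v 2.445 3.786 -0.869
v 2.001 3.589 0.031
v 1.788 2.86 -0.394
v 1.978 2.721 0.089
v 2.11 3.171 0.352
v 1.802 3.396 -0.43
f 2 1 4
f 2 4 3
f 4 1 5
f 4 5 3
f 5 1 6
f 5 6 3
f 6 1 7
f 6 7 3
f 7 1 8
f 7 8 3
f 8 1 9
f 8 9 3
f 9 1 10
f 9 10 3
f 10 1 11
f 10 11 3
f 11 1 12
f 11 12 3
f 12 1 13
f 12 13 3
f 13 1 14
f 13 14 3
f 14 1 15
f 14 15 3
f 15 1 2
f 15 2 3
f 16 53 32
f 53 27 56
f 32 56 21
f 53 56 32
f 16 32 28
f 32 21 33
f 28 33 17
f 32 33 28
f 16 28 37
f 28 17 38
f 37 38 23
f 28 38 37
f 16 37 49
f 37 23 52
f 49 52 26
f 37 52 49
f 16 49 53
f 49 26 57
f 53 57 27
f 49 57 53
f 17 33 44
f 33 21 47
f 44 47 25
f 33 47 44
f 21 56 34
f 56 27 55
f 34 55 20
f 56 55 34
f 27 57 54
f 57 26 50
f 54 50 18
f 57 50 54
f 26 52 51
f 52 23 39
f 51 39 22
f 52 39 51
f 23 38 43
f 38 17 40
f 43 40 24
f 38 40 43
f 19 45 31
f 45 25 46
f 31 46 20
f 45 46 31
f 19 31 29
f 31 20 30
f 29 30 18
f 31 30 29
f 19 29 36
f 29 18 35
f 36 35 22
f 29 35 36
f 19 36 41
f 36 22 42
f 41 42 24
f 36 42 41
f 19 41 45
f 41 24 48
f 45 48 25
f 41 48 45
f 20 46 34
f 46 25 47
f 34 47 21
f 46 47 34
f 18 30 54
f 30 20 55
f 54 55 27
f 30 55 54
f 22 35 51
f 35 18 50
f 51 50 26
f 35 50 51
f 24 42 43
f 42 22 39
f 43 39 23
f 42 39 43
f 25 48 44
f 48 24 40
f 44 40 17
f 48 40 44



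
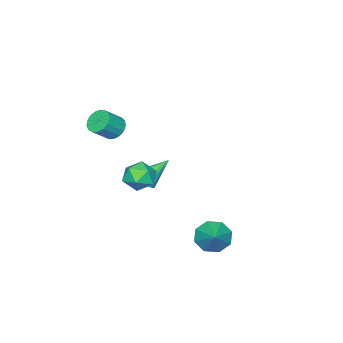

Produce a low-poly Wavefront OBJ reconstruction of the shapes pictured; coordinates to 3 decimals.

v -0.265 2.599 -3.12
v 0.394 2.553 -3.816
v 0.725 3.461 -2.24
v -0.05 3.135 -3.887
v -0.619 3.403 -3.508
v -0.981 3.2 -2.902
v -0.924 2.646 -2.423
v -0.481 2.064 -2.353
v 0.089 1.796 -2.732
v 0.451 1.999 -3.338
v -3.348 -4.151 -3.361
v -2.733 -4.12 -2.932
v -4.312 -3.309 -2.039
v -2.723 -3.814 -3.119
v -2.855 -3.585 -3.362
v -3.101 -3.486 -3.604
v -3.403 -3.539 -3.791
v -3.692 -3.732 -3.879
v -3.902 -4.021 -3.848
v -3.986 -4.34 -3.706
v -3.923 -4.616 -3.485
v -3.728 -4.785 -3.235
v -3.446 -4.808 -3.014
v -3.142 -4.682 -2.873
v -2.884 -4.433 -2.843
v -0.187 -3.461 2.326
v 0.32 -3.384 1.806
v 1.213 -3.662 2.634
v 0.707 -3.739 3.154
v 0.292 -3.064 1.943
v 1.185 -3.342 2.772
v 0.154 -2.835 2.168
v 1.048 -3.113 2.997
v -0.061 -2.749 2.43
v 0.832 -3.028 3.258
v -0.306 -2.827 2.667
v 0.588 -3.105 3.496
v -0.523 -3.049 2.826
v 0.371 -3.328 3.655
v -0.663 -3.366 2.871
v 0.231 -3.645 3.7
v -0.694 -3.705 2.79
v 0.199 -3.983 3.619
v -0.609 -3.988 2.604
v 0.285 -4.266 3.432
v -0.427 -4.15 2.353
v 0.467 -4.428 3.182
v -0.19 -4.154 2.096
v 0.703 -4.432 2.925
v 0.048 -3.999 1.892
v 0.941 -4.278 2.721
v 0.232 -3.721 1.787
v 1.125 -4 2.616
v -0.996 -1.693 -1.503
v -0.563 -2.377 -2.032
v -1.477 -2.783 -0.488
v -1.044 -3.467 -1.017
v -0.512 -2.821 -0.532
v -0.214 -2.147 -1.159
v -1.826 -3.013 -1.361
v -1.528 -2.339 -1.988
v -1.075 -3.192 -1.944
v -0.263 -3.074 -1.432
v -1.777 -2.086 -1.088
v -0.965 -1.968 -0.576
f 2 1 4
f 2 4 3
f 4 1 5
f 4 5 3
f 5 1 6
f 5 6 3
f 6 1 7
f 6 7 3
f 7 1 8
f 7 8 3
f 8 1 9
f 8 9 3
f 9 1 10
f 9 10 3
f 10 1 2
f 10 2 3
f 12 11 14
f 12 14 13
f 14 11 15
f 14 15 13
f 15 11 16
f 15 16 13
f 16 11 17
f 16 17 13
f 17 11 18
f 17 18 13
f 18 11 19
f 18 19 13
f 19 11 20
f 19 20 13
f 20 11 21
f 20 21 13
f 21 11 22
f 21 22 13
f 22 11 23
f 22 23 13
f 23 11 24
f 23 24 13
f 24 11 25
f 24 25 13
f 25 11 12
f 25 12 13
f 27 26 30
f 27 30 28
f 28 30 31
f 28 31 29
f 30 26 32
f 30 32 31
f 31 32 33
f 31 33 29
f 32 26 34
f 32 34 33
f 33 34 35
f 33 35 29
f 34 26 36
f 34 36 35
f 35 36 37
f 35 37 29
f 36 26 38
f 36 38 37
f 37 38 39
f 37 39 29
f 38 26 40
f 38 40 39
f 39 40 41
f 39 41 29
f 40 26 42
f 40 42 41
f 41 42 43
f 41 43 29
f 42 26 44
f 42 44 43
f 43 44 45
f 43 45 29
f 44 26 46
f 44 46 45
f 45 46 47
f 45 47 29
f 46 26 48
f 46 48 47
f 47 48 49
f 47 49 29
f 48 26 50
f 48 50 49
f 49 50 51
f 49 51 29
f 50 26 52
f 50 52 51
f 51 52 53
f 51 53 29
f 52 26 27
f 52 27 53
f 53 27 28
f 53 28 29
f 54 65 59
f 54 59 55
f 54 55 61
f 54 61 64
f 54 64 65
f 55 59 63
f 59 65 58
f 65 64 56
f 64 61 60
f 61 55 62
f 57 63 58
f 57 58 56
f 57 56 60
f 57 60 62
f 57 62 63
f 58 63 59
f 56 58 65
f 60 56 64
f 62 60 61
f 63 62 55



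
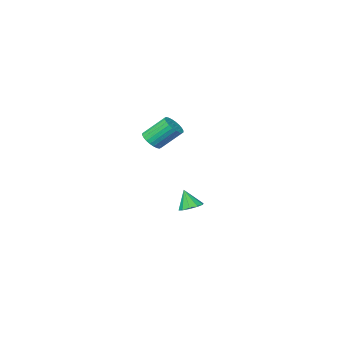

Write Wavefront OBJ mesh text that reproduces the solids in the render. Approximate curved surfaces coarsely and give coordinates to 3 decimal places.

v 1.624 1.456 2.417
v 2.149 1.622 2.744
v 1.28 2.27 3.81
v 0.756 2.104 3.483
v 2.118 1.821 2.597
v 1.249 2.469 3.663
v 2.012 1.966 2.423
v 1.143 2.613 3.489
v 1.846 2.032 2.248
v 0.978 2.68 3.314
v 1.647 2.011 2.099
v 0.779 2.659 3.165
v 1.445 1.905 1.998
v 0.576 2.553 3.064
v 1.27 1.731 1.961
v 0.401 2.379 3.027
v 1.148 1.515 1.993
v 0.28 2.163 3.059
v 1.1 1.29 2.09
v 0.231 1.938 3.156
v 1.131 1.091 2.237
v 0.262 1.739 3.303
v 1.237 0.947 2.411
v 0.368 1.594 3.477
v 1.402 0.88 2.586
v 0.534 1.528 3.652
v 1.601 0.901 2.735
v 0.733 1.549 3.801
v 1.804 1.007 2.836
v 0.935 1.655 3.902
v 1.979 1.181 2.873
v 1.11 1.829 3.939
v 2.1 1.397 2.841
v 1.232 2.045 3.907
v -2.79 -2.297 -4.121
v -2.387 -2.796 -4.374
v -2.59 -2.703 -2.999
v -2.142 -2.456 -4.295
v -2.144 -2.056 -4.149
v -2.394 -1.747 -3.993
v -2.794 -1.648 -3.885
v -3.193 -1.797 -3.867
v -3.439 -2.137 -3.947
v -3.436 -2.537 -4.093
v -3.187 -2.846 -4.249
v -2.787 -2.945 -4.357
f 2 1 5
f 2 5 3
f 3 5 6
f 3 6 4
f 5 1 7
f 5 7 6
f 6 7 8
f 6 8 4
f 7 1 9
f 7 9 8
f 8 9 10
f 8 10 4
f 9 1 11
f 9 11 10
f 10 11 12
f 10 12 4
f 11 1 13
f 11 13 12
f 12 13 14
f 12 14 4
f 13 1 15
f 13 15 14
f 14 15 16
f 14 16 4
f 15 1 17
f 15 17 16
f 16 17 18
f 16 18 4
f 17 1 19
f 17 19 18
f 18 19 20
f 18 20 4
f 19 1 21
f 19 21 20
f 20 21 22
f 20 22 4
f 21 1 23
f 21 23 22
f 22 23 24
f 22 24 4
f 23 1 25
f 23 25 24
f 24 25 26
f 24 26 4
f 25 1 27
f 25 27 26
f 26 27 28
f 26 28 4
f 27 1 29
f 27 29 28
f 28 29 30
f 28 30 4
f 29 1 31
f 29 31 30
f 30 31 32
f 30 32 4
f 31 1 33
f 31 33 32
f 32 33 34
f 32 34 4
f 33 1 2
f 33 2 34
f 34 2 3
f 34 3 4
f 36 35 38
f 36 38 37
f 38 35 39
f 38 39 37
f 39 35 40
f 39 40 37
f 40 35 41
f 40 41 37
f 41 35 42
f 41 42 37
f 42 35 43
f 42 43 37
f 43 35 44
f 43 44 37
f 44 35 45
f 44 45 37
f 45 35 46
f 45 46 37
f 46 35 36
f 46 36 37



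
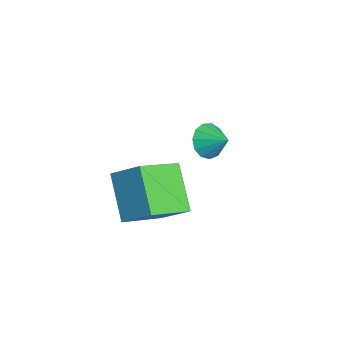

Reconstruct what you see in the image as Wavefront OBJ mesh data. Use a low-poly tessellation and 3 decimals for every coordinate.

v -4.034 1.904 -3.118
v -3.517 1.815 -3.708
v -3.306 2.456 -2.562
v -3.738 2.192 -3.792
v -4.054 2.477 -3.661
v -4.363 2.581 -3.359
v -4.568 2.47 -2.98
v -4.604 2.179 -2.645
v -4.459 1.801 -2.46
v -4.179 1.456 -2.484
v -3.853 1.253 -2.709
v -3.585 1.257 -3.065
v -3.459 1.466 -3.437
v -0.972 -2.394 -1.296
v -0.258 -1.527 -0.427
v -1.771 -0.827 -2.204
v -1.058 0.041 -1.335
v 0.558 -2.361 -2.585
v 1.271 -1.493 -1.716
v -0.242 -0.793 -3.493
v 0.472 0.074 -2.624
f 2 1 4
f 2 4 3
f 4 1 5
f 4 5 3
f 5 1 6
f 5 6 3
f 6 1 7
f 6 7 3
f 7 1 8
f 7 8 3
f 8 1 9
f 8 9 3
f 9 1 10
f 9 10 3
f 10 1 11
f 10 11 3
f 11 1 12
f 11 12 3
f 12 1 13
f 12 13 3
f 13 1 2
f 13 2 3
f 15 17 14
f 18 15 14
f 14 17 16
f 16 18 14
f 15 21 17
f 19 15 18
f 19 21 15
f 17 21 16
f 20 18 16
f 16 21 20
f 20 19 18
f 21 19 20



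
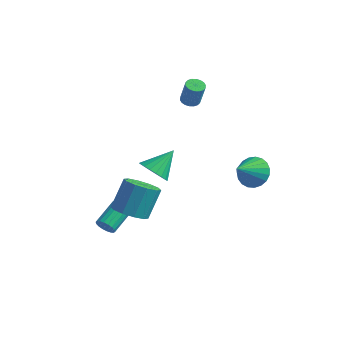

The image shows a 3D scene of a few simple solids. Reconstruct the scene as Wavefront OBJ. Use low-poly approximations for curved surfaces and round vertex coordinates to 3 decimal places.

v -3.226 3.109 -3.31
v -2.26 2.867 -3.398
v -2.774 4.491 -2.15
v -2.309 3.142 -3.706
v -2.516 3.411 -3.946
v -2.846 3.628 -4.076
v -3.242 3.755 -4.073
v -3.635 3.771 -3.939
v -3.957 3.672 -3.696
v -4.153 3.476 -3.386
v -4.189 3.217 -3.063
v -4.058 2.939 -2.783
v -3.784 2.69 -2.594
v -3.413 2.514 -2.529
v -3.01 2.441 -2.599
v -2.644 2.483 -2.792
v -2.379 2.634 -3.075
v 3.592 2.39 -0.114
v 4.359 1.918 -0.571
v 3.368 1.03 0.914
v 4.555 2.121 -0.26
v 4.584 2.371 0.076
v 4.442 2.623 0.38
v 4.153 2.836 0.598
v 3.767 2.972 0.693
v 3.351 3.007 0.649
v 2.976 2.935 0.472
v 2.708 2.769 0.194
v 2.593 2.538 -0.137
v 2.651 2.281 -0.464
v 2.872 2.043 -0.731
v 3.217 1.865 -0.891
v 3.627 1.778 -0.917
v 4.031 1.797 -0.804
v -1.886 -3.415 -3.075
v -1.477 -3.246 -3.48
v -1.445 -1.717 -2.81
v -1.854 -1.885 -2.405
v -1.708 -3.188 -3.601
v -1.675 -1.659 -2.931
v -1.974 -3.175 -3.618
v -1.942 -1.646 -2.948
v -2.223 -3.209 -3.527
v -2.19 -1.68 -2.857
v -2.405 -3.285 -3.347
v -2.372 -1.755 -2.677
v -2.484 -3.385 -3.113
v -2.452 -1.856 -2.443
v -2.445 -3.492 -2.871
v -2.413 -1.963 -2.201
v -2.295 -3.583 -2.67
v -2.263 -2.054 -2
v -2.065 -3.641 -2.549
v -2.032 -2.112 -1.879
v -1.798 -3.654 -2.532
v -1.766 -2.125 -1.862
v -1.55 -3.62 -2.623
v -1.517 -2.091 -1.953
v -1.368 -3.545 -2.803
v -1.335 -2.015 -2.133
v -1.288 -3.444 -3.037
v -1.256 -1.915 -2.367
v -1.327 -3.337 -3.279
v -1.295 -1.808 -2.609
v -0.401 -3.322 -1.358
v 0.611 -3.503 -1.302
v 0.714 -2.439 0.293
v -0.299 -2.258 0.238
v 0.524 -2.976 -1.648
v 0.627 -1.912 -0.053
v 0.084 -2.581 -1.883
v 0.187 -1.517 -0.288
v -0.542 -2.469 -1.917
v -0.439 -1.405 -0.322
v -1.114 -2.683 -1.738
v -1.011 -1.619 -0.143
v -1.414 -3.141 -1.413
v -1.311 -2.077 0.182
v -1.327 -3.668 -1.067
v -1.224 -2.604 0.528
v -0.887 -4.063 -0.832
v -0.784 -2.999 0.763
v -0.261 -4.175 -0.798
v -0.158 -3.111 0.797
v 0.311 -3.961 -0.977
v 0.414 -2.897 0.618
v -1.119 3.572 3.153
v -0.678 3.265 2.995
v -0.259 3.142 4.41
v -0.701 3.448 4.567
v -0.589 3.498 2.989
v -0.17 3.374 4.404
v -0.605 3.745 3.016
v -0.186 3.622 4.43
v -0.723 3.958 3.069
v -0.304 3.835 4.483
v -0.919 4.095 3.139
v -0.501 3.971 4.553
v -1.155 4.127 3.212
v -0.737 4.004 4.626
v -1.384 4.05 3.273
v -0.966 3.927 4.687
v -1.561 3.878 3.31
v -1.142 3.755 4.725
v -1.65 3.646 3.316
v -1.231 3.522 4.731
v -1.634 3.398 3.29
v -1.215 3.275 4.704
v -1.516 3.185 3.237
v -1.097 3.062 4.651
v -1.319 3.049 3.167
v -0.901 2.925 4.581
v -1.083 3.016 3.094
v -0.665 2.893 4.508
v -0.854 3.093 3.033
v -0.436 2.97 4.447
f 2 1 4
f 2 4 3
f 4 1 5
f 4 5 3
f 5 1 6
f 5 6 3
f 6 1 7
f 6 7 3
f 7 1 8
f 7 8 3
f 8 1 9
f 8 9 3
f 9 1 10
f 9 10 3
f 10 1 11
f 10 11 3
f 11 1 12
f 11 12 3
f 12 1 13
f 12 13 3
f 13 1 14
f 13 14 3
f 14 1 15
f 14 15 3
f 15 1 16
f 15 16 3
f 16 1 17
f 16 17 3
f 17 1 2
f 17 2 3
f 19 18 21
f 19 21 20
f 21 18 22
f 21 22 20
f 22 18 23
f 22 23 20
f 23 18 24
f 23 24 20
f 24 18 25
f 24 25 20
f 25 18 26
f 25 26 20
f 26 18 27
f 26 27 20
f 27 18 28
f 27 28 20
f 28 18 29
f 28 29 20
f 29 18 30
f 29 30 20
f 30 18 31
f 30 31 20
f 31 18 32
f 31 32 20
f 32 18 33
f 32 33 20
f 33 18 34
f 33 34 20
f 34 18 19
f 34 19 20
f 36 35 39
f 36 39 37
f 37 39 40
f 37 40 38
f 39 35 41
f 39 41 40
f 40 41 42
f 40 42 38
f 41 35 43
f 41 43 42
f 42 43 44
f 42 44 38
f 43 35 45
f 43 45 44
f 44 45 46
f 44 46 38
f 45 35 47
f 45 47 46
f 46 47 48
f 46 48 38
f 47 35 49
f 47 49 48
f 48 49 50
f 48 50 38
f 49 35 51
f 49 51 50
f 50 51 52
f 50 52 38
f 51 35 53
f 51 53 52
f 52 53 54
f 52 54 38
f 53 35 55
f 53 55 54
f 54 55 56
f 54 56 38
f 55 35 57
f 55 57 56
f 56 57 58
f 56 58 38
f 57 35 59
f 57 59 58
f 58 59 60
f 58 60 38
f 59 35 61
f 59 61 60
f 60 61 62
f 60 62 38
f 61 35 63
f 61 63 62
f 62 63 64
f 62 64 38
f 63 35 36
f 63 36 64
f 64 36 37
f 64 37 38
f 66 65 69
f 66 69 67
f 67 69 70
f 67 70 68
f 69 65 71
f 69 71 70
f 70 71 72
f 70 72 68
f 71 65 73
f 71 73 72
f 72 73 74
f 72 74 68
f 73 65 75
f 73 75 74
f 74 75 76
f 74 76 68
f 75 65 77
f 75 77 76
f 76 77 78
f 76 78 68
f 77 65 79
f 77 79 78
f 78 79 80
f 78 80 68
f 79 65 81
f 79 81 80
f 80 81 82
f 80 82 68
f 81 65 83
f 81 83 82
f 82 83 84
f 82 84 68
f 83 65 85
f 83 85 84
f 84 85 86
f 84 86 68
f 85 65 66
f 85 66 86
f 86 66 67
f 86 67 68
f 88 87 91
f 88 91 89
f 89 91 92
f 89 92 90
f 91 87 93
f 91 93 92
f 92 93 94
f 92 94 90
f 93 87 95
f 93 95 94
f 94 95 96
f 94 96 90
f 95 87 97
f 95 97 96
f 96 97 98
f 96 98 90
f 97 87 99
f 97 99 98
f 98 99 100
f 98 100 90
f 99 87 101
f 99 101 100
f 100 101 102
f 100 102 90
f 101 87 103
f 101 103 102
f 102 103 104
f 102 104 90
f 103 87 105
f 103 105 104
f 104 105 106
f 104 106 90
f 105 87 107
f 105 107 106
f 106 107 108
f 106 108 90
f 107 87 109
f 107 109 108
f 108 109 110
f 108 110 90
f 109 87 111
f 109 111 110
f 110 111 112
f 110 112 90
f 111 87 113
f 111 113 112
f 112 113 114
f 112 114 90
f 113 87 115
f 113 115 114
f 114 115 116
f 114 116 90
f 115 87 88
f 115 88 116
f 116 88 89
f 116 89 90



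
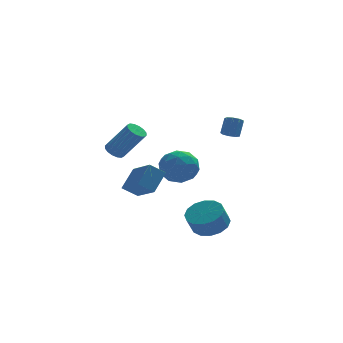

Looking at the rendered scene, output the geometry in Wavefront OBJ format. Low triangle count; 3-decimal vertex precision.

v -2.561 -1.627 0.071
v -1.833 -0.847 1.038
v -3.117 -0.064 -0.771
v -2.388 0.715 0.196
v -1.752 -1.655 -0.516
v -1.023 -0.876 0.451
v -2.307 -0.093 -1.358
v -1.579 0.687 -0.391
v 2.245 -0.741 2.78
v 2.557 -0.467 2.501
v 2.867 0.015 3.321
v 2.555 -0.259 3.6
v 2.253 -0.311 2.525
v 2.563 0.17 3.345
v 1.946 -0.356 2.667
v 2.255 0.125 3.487
v 1.779 -0.582 2.863
v 2.088 -0.1 3.683
v 1.829 -0.881 3.019
v 2.139 -0.4 3.839
v 2.075 -1.115 3.064
v 2.384 -0.634 3.884
v 2.4 -1.174 2.976
v 2.71 -0.692 3.796
v 2.653 -1.03 2.796
v 2.962 -0.548 3.616
v 2.715 -0.751 2.609
v 3.024 -0.269 3.429
v -3.298 0.964 1.413
v -2.843 0.834 1.06
v -1.787 0.265 2.635
v -2.242 0.396 2.987
v -2.802 1.126 1.138
v -1.745 0.557 2.713
v -2.893 1.375 1.289
v -1.837 0.806 2.864
v -3.093 1.514 1.473
v -2.036 0.945 3.048
v -3.348 1.506 1.641
v -2.291 0.937 3.216
v -3.59 1.353 1.748
v -2.533 0.784 3.323
v -3.753 1.095 1.765
v -2.697 0.526 3.34
v -3.795 0.803 1.687
v -2.738 0.234 3.262
v -3.703 0.554 1.536
v -2.647 -0.015 3.111
v -3.504 0.415 1.352
v -2.447 -0.154 2.927
v -3.249 0.423 1.184
v -2.192 -0.146 2.759
v -3.007 0.576 1.077
v -1.95 0.007 2.652
v 0.778 -3.09 -2.302
v 1.683 -3.421 -2.035
v 1.267 -3.782 -1.071
v 0.362 -3.45 -1.338
v 1.662 -2.934 -1.862
v 1.246 -3.294 -0.898
v 1.405 -2.488 -1.806
v 0.989 -2.849 -0.842
v 0.979 -2.204 -1.884
v 0.563 -2.565 -0.92
v 0.5 -2.157 -2.073
v 0.084 -2.518 -1.109
v 0.095 -2.36 -2.324
v -0.321 -2.72 -1.36
v -0.127 -2.758 -2.569
v -0.543 -3.119 -1.605
v -0.106 -3.246 -2.742
v -0.522 -3.606 -1.778
v 0.151 -3.691 -2.798
v -0.265 -4.052 -1.834
v 0.577 -3.975 -2.72
v 0.161 -4.336 -1.756
v 1.056 -4.022 -2.531
v 0.64 -4.383 -1.567
v 1.461 -3.82 -2.28
v 1.045 -4.18 -1.316
v -0.384 3.573 -1.043
v 0.23 3.826 -0.108
v 0.51 1.954 -1.192
v 1.124 2.207 -0.257
v 0.003 1.986 -0.164
v -0.549 2.986 -0.072
v 1.289 2.794 -1.228
v 0.737 3.794 -1.136
v 1.264 3.344 -0.223
v 0.469 2.845 0.435
v 0.271 2.935 -1.735
v -0.524 2.436 -1.077
v -0.155 3.841 -0.563
v 0.895 1.939 -0.737
v 0.237 1.809 -0.683
v 0.597 1.957 -0.134
v -0.613 3.348 -0.541
v -0.253 3.496 0.008
v -0.386 2.415 -0.025
v 0.993 2.284 -1.308
v 1.353 2.432 -0.759
v 0.143 3.823 -1.166
v 0.503 3.971 -0.617
v 1.126 3.365 -1.275
v 0.813 3.707 -0.081
v 1.338 2.756 -0.168
v 1.436 3.101 -0.739
v 1.111 3.688 -0.685
v 0.346 3.413 0.306
v 0.871 2.462 0.218
v 0.213 2.332 0.273
v -0.112 2.92 0.327
v 0.954 3.131 0.239
v -0.131 3.318 -1.518
v 0.394 2.367 -1.606
v 0.852 2.86 -1.627
v 0.527 3.448 -1.573
v -0.598 3.024 -1.132
v -0.073 2.073 -1.219
v -0.371 2.092 -0.615
v -0.696 2.679 -0.561
v -0.214 2.649 -1.539
f 2 4 1
f 5 2 1
f 1 4 3
f 3 5 1
f 2 8 4
f 6 2 5
f 6 8 2
f 4 8 3
f 7 5 3
f 3 8 7
f 7 6 5
f 8 6 7
f 10 9 13
f 10 13 11
f 11 13 14
f 11 14 12
f 13 9 15
f 13 15 14
f 14 15 16
f 14 16 12
f 15 9 17
f 15 17 16
f 16 17 18
f 16 18 12
f 17 9 19
f 17 19 18
f 18 19 20
f 18 20 12
f 19 9 21
f 19 21 20
f 20 21 22
f 20 22 12
f 21 9 23
f 21 23 22
f 22 23 24
f 22 24 12
f 23 9 25
f 23 25 24
f 24 25 26
f 24 26 12
f 25 9 27
f 25 27 26
f 26 27 28
f 26 28 12
f 27 9 10
f 27 10 28
f 28 10 11
f 28 11 12
f 30 29 33
f 30 33 31
f 31 33 34
f 31 34 32
f 33 29 35
f 33 35 34
f 34 35 36
f 34 36 32
f 35 29 37
f 35 37 36
f 36 37 38
f 36 38 32
f 37 29 39
f 37 39 38
f 38 39 40
f 38 40 32
f 39 29 41
f 39 41 40
f 40 41 42
f 40 42 32
f 41 29 43
f 41 43 42
f 42 43 44
f 42 44 32
f 43 29 45
f 43 45 44
f 44 45 46
f 44 46 32
f 45 29 47
f 45 47 46
f 46 47 48
f 46 48 32
f 47 29 49
f 47 49 48
f 48 49 50
f 48 50 32
f 49 29 51
f 49 51 50
f 50 51 52
f 50 52 32
f 51 29 53
f 51 53 52
f 52 53 54
f 52 54 32
f 53 29 30
f 53 30 54
f 54 30 31
f 54 31 32
f 56 55 59
f 56 59 57
f 57 59 60
f 57 60 58
f 59 55 61
f 59 61 60
f 60 61 62
f 60 62 58
f 61 55 63
f 61 63 62
f 62 63 64
f 62 64 58
f 63 55 65
f 63 65 64
f 64 65 66
f 64 66 58
f 65 55 67
f 65 67 66
f 66 67 68
f 66 68 58
f 67 55 69
f 67 69 68
f 68 69 70
f 68 70 58
f 69 55 71
f 69 71 70
f 70 71 72
f 70 72 58
f 71 55 73
f 71 73 72
f 72 73 74
f 72 74 58
f 73 55 75
f 73 75 74
f 74 75 76
f 74 76 58
f 75 55 77
f 75 77 76
f 76 77 78
f 76 78 58
f 77 55 79
f 77 79 78
f 78 79 80
f 78 80 58
f 79 55 56
f 79 56 80
f 80 56 57
f 80 57 58
f 81 118 97
f 118 92 121
f 97 121 86
f 118 121 97
f 81 97 93
f 97 86 98
f 93 98 82
f 97 98 93
f 81 93 102
f 93 82 103
f 102 103 88
f 93 103 102
f 81 102 114
f 102 88 117
f 114 117 91
f 102 117 114
f 81 114 118
f 114 91 122
f 118 122 92
f 114 122 118
f 82 98 109
f 98 86 112
f 109 112 90
f 98 112 109
f 86 121 99
f 121 92 120
f 99 120 85
f 121 120 99
f 92 122 119
f 122 91 115
f 119 115 83
f 122 115 119
f 91 117 116
f 117 88 104
f 116 104 87
f 117 104 116
f 88 103 108
f 103 82 105
f 108 105 89
f 103 105 108
f 84 110 96
f 110 90 111
f 96 111 85
f 110 111 96
f 84 96 94
f 96 85 95
f 94 95 83
f 96 95 94
f 84 94 101
f 94 83 100
f 101 100 87
f 94 100 101
f 84 101 106
f 101 87 107
f 106 107 89
f 101 107 106
f 84 106 110
f 106 89 113
f 110 113 90
f 106 113 110
f 85 111 99
f 111 90 112
f 99 112 86
f 111 112 99
f 83 95 119
f 95 85 120
f 119 120 92
f 95 120 119
f 87 100 116
f 100 83 115
f 116 115 91
f 100 115 116
f 89 107 108
f 107 87 104
f 108 104 88
f 107 104 108
f 90 113 109
f 113 89 105
f 109 105 82
f 113 105 109



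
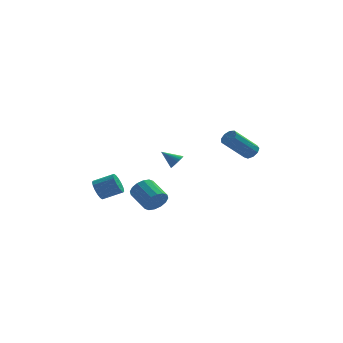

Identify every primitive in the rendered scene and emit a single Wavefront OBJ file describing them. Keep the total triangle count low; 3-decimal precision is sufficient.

v 0.606 -0.265 -0.142
v 0.93 -0.297 0.276
v -0.246 0.025 0.542
v 0.954 -0.099 0.222
v 0.925 0.074 0.112
v 0.847 0.196 -0.036
v 0.732 0.247 -0.201
v 0.598 0.22 -0.356
v 0.466 0.12 -0.479
v 0.354 -0.039 -0.55
v 0.281 -0.232 -0.56
v 0.258 -0.43 -0.505
v 0.287 -0.603 -0.396
v 0.365 -0.725 -0.248
v 0.48 -0.776 -0.083
v 0.613 -0.749 0.072
v 0.746 -0.649 0.195
v 0.857 -0.49 0.266
v -0.736 -3.414 -1.767
v -0.356 -3.513 -1.116
v -1.044 -2.386 -0.542
v -1.424 -2.286 -1.193
v -0.133 -3.269 -1.328
v -0.82 -2.142 -0.754
v -0.071 -3.063 -1.658
v -0.758 -1.936 -1.084
v -0.187 -2.951 -2.017
v -0.875 -1.824 -1.443
v -0.45 -2.964 -2.309
v -1.138 -1.836 -1.734
v -0.79 -3.096 -2.455
v -1.478 -1.969 -1.881
v -1.116 -3.314 -2.418
v -1.804 -2.187 -1.844
v -1.34 -3.558 -2.206
v -2.027 -2.431 -1.632
v -1.402 -3.764 -1.876
v -2.089 -2.637 -1.302
v -1.285 -3.876 -1.517
v -1.973 -2.749 -0.943
v -1.022 -3.864 -1.226
v -1.71 -2.736 -0.651
v -0.682 -3.731 -1.079
v -1.37 -2.604 -0.505
v -3.776 -1.472 -1.633
v -3.539 -1.803 -2.19
v -2.407 -1.879 -1.664
v -2.644 -1.548 -1.107
v -3.484 -1.457 -2.258
v -2.353 -1.533 -1.732
v -3.508 -1.115 -2.159
v -2.376 -1.19 -1.633
v -3.603 -0.868 -1.918
v -2.471 -0.944 -1.393
v -3.744 -0.784 -1.601
v -2.613 -0.859 -1.076
v -3.894 -0.884 -1.293
v -2.763 -0.959 -0.767
v -4.013 -1.141 -1.076
v -2.881 -1.217 -0.55
v -4.067 -1.487 -1.008
v -2.936 -1.563 -0.482
v -4.044 -1.83 -1.107
v -2.912 -1.905 -0.581
v -3.949 -2.076 -1.347
v -2.817 -2.152 -0.822
v -3.807 -2.161 -1.664
v -2.676 -2.236 -1.139
v -3.657 -2.061 -1.973
v -2.526 -2.136 -1.447
v 4.534 -1.435 0.989
v 4.939 -1.598 1.323
v 3.651 -2.089 2.645
v 3.246 -1.925 2.311
v 4.862 -1.235 1.383
v 3.574 -1.725 2.705
v 4.632 -0.965 1.258
v 3.343 -1.456 2.58
v 4.356 -0.915 1.008
v 3.067 -1.405 2.329
v 4.163 -1.108 0.748
v 2.874 -1.598 2.07
v 4.144 -1.454 0.602
v 2.856 -1.944 1.924
v 4.308 -1.791 0.636
v 3.019 -2.281 1.958
v 4.578 -1.961 0.836
v 3.289 -2.452 2.158
v 4.827 -1.885 1.107
v 3.538 -2.376 2.429
f 2 1 4
f 2 4 3
f 4 1 5
f 4 5 3
f 5 1 6
f 5 6 3
f 6 1 7
f 6 7 3
f 7 1 8
f 7 8 3
f 8 1 9
f 8 9 3
f 9 1 10
f 9 10 3
f 10 1 11
f 10 11 3
f 11 1 12
f 11 12 3
f 12 1 13
f 12 13 3
f 13 1 14
f 13 14 3
f 14 1 15
f 14 15 3
f 15 1 16
f 15 16 3
f 16 1 17
f 16 17 3
f 17 1 18
f 17 18 3
f 18 1 2
f 18 2 3
f 20 19 23
f 20 23 21
f 21 23 24
f 21 24 22
f 23 19 25
f 23 25 24
f 24 25 26
f 24 26 22
f 25 19 27
f 25 27 26
f 26 27 28
f 26 28 22
f 27 19 29
f 27 29 28
f 28 29 30
f 28 30 22
f 29 19 31
f 29 31 30
f 30 31 32
f 30 32 22
f 31 19 33
f 31 33 32
f 32 33 34
f 32 34 22
f 33 19 35
f 33 35 34
f 34 35 36
f 34 36 22
f 35 19 37
f 35 37 36
f 36 37 38
f 36 38 22
f 37 19 39
f 37 39 38
f 38 39 40
f 38 40 22
f 39 19 41
f 39 41 40
f 40 41 42
f 40 42 22
f 41 19 43
f 41 43 42
f 42 43 44
f 42 44 22
f 43 19 20
f 43 20 44
f 44 20 21
f 44 21 22
f 46 45 49
f 46 49 47
f 47 49 50
f 47 50 48
f 49 45 51
f 49 51 50
f 50 51 52
f 50 52 48
f 51 45 53
f 51 53 52
f 52 53 54
f 52 54 48
f 53 45 55
f 53 55 54
f 54 55 56
f 54 56 48
f 55 45 57
f 55 57 56
f 56 57 58
f 56 58 48
f 57 45 59
f 57 59 58
f 58 59 60
f 58 60 48
f 59 45 61
f 59 61 60
f 60 61 62
f 60 62 48
f 61 45 63
f 61 63 62
f 62 63 64
f 62 64 48
f 63 45 65
f 63 65 64
f 64 65 66
f 64 66 48
f 65 45 67
f 65 67 66
f 66 67 68
f 66 68 48
f 67 45 69
f 67 69 68
f 68 69 70
f 68 70 48
f 69 45 46
f 69 46 70
f 70 46 47
f 70 47 48
f 72 71 75
f 72 75 73
f 73 75 76
f 73 76 74
f 75 71 77
f 75 77 76
f 76 77 78
f 76 78 74
f 77 71 79
f 77 79 78
f 78 79 80
f 78 80 74
f 79 71 81
f 79 81 80
f 80 81 82
f 80 82 74
f 81 71 83
f 81 83 82
f 82 83 84
f 82 84 74
f 83 71 85
f 83 85 84
f 84 85 86
f 84 86 74
f 85 71 87
f 85 87 86
f 86 87 88
f 86 88 74
f 87 71 89
f 87 89 88
f 88 89 90
f 88 90 74
f 89 71 72
f 89 72 90
f 90 72 73
f 90 73 74

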